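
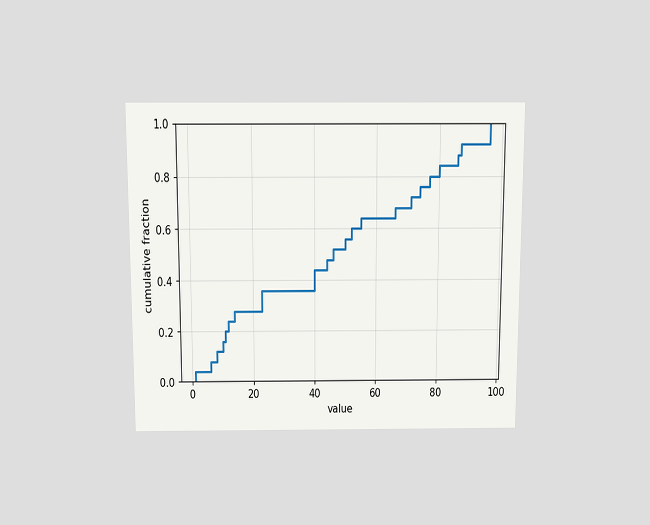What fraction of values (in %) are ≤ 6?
8%

The chart is viewed slightly from above. At x=6 the ECDF step is at 8%.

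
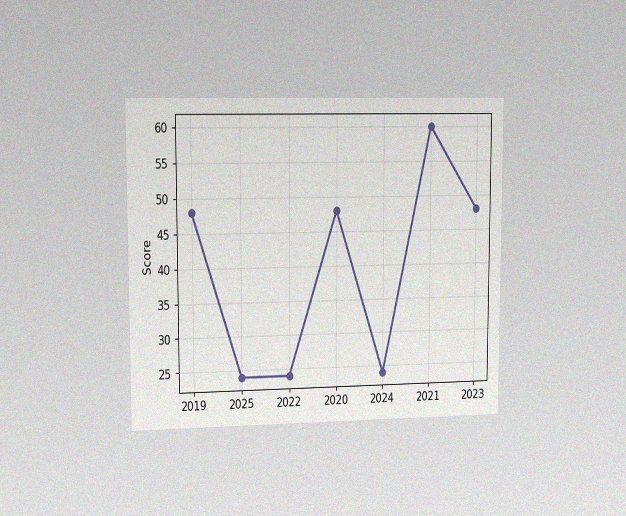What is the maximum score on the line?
The chart is viewed slightly from the left, with some photo noise. The highest point is at 2021, and reading across to the y-axis gives 60.

60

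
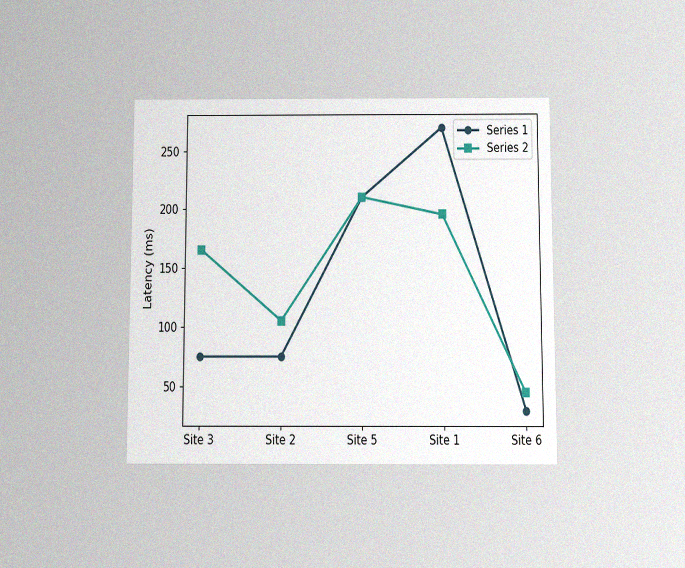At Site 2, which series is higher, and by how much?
Series 2, by 30ms

The chart is viewed slightly from below, with some photo noise. At Site 2, Series 2 sits above the other line by 30ms.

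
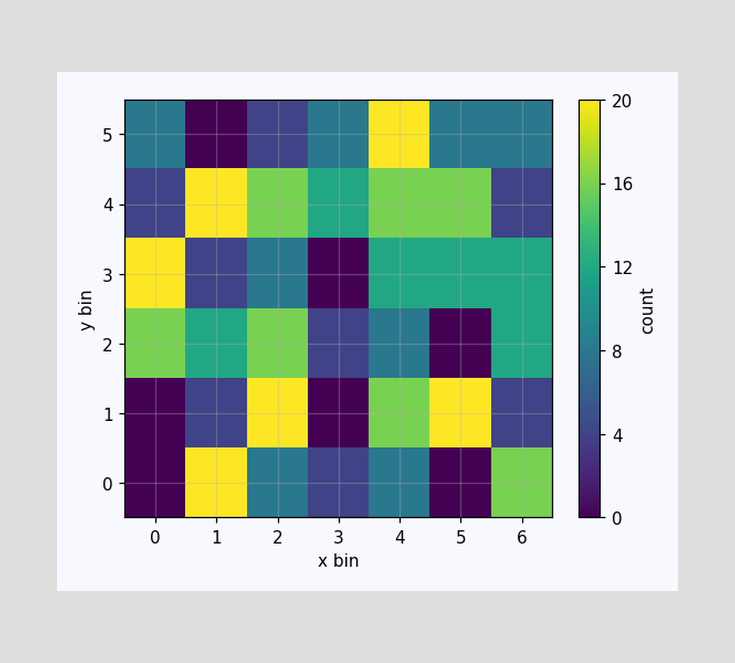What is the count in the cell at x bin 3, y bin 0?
Matching the cell (3, 0) against the colorbar gives 4.

4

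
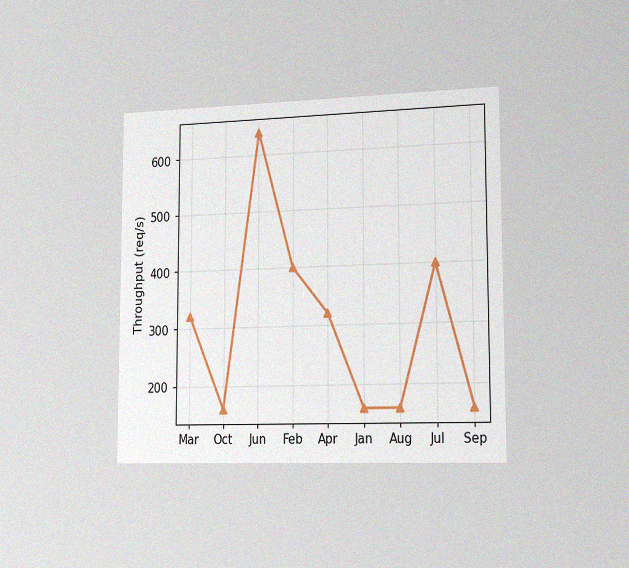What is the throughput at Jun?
640req/s

The chart is viewed slightly from the right, with some photo noise. At Jun, the line is at 640req/s.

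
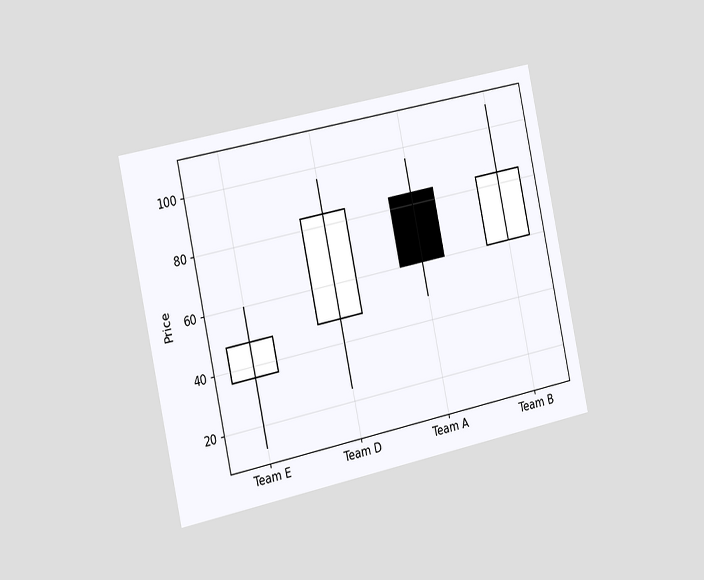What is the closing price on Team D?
The chart is tilted about 12° counter-clockwise and viewed slightly from the left. The Team D candle closes at 84.

84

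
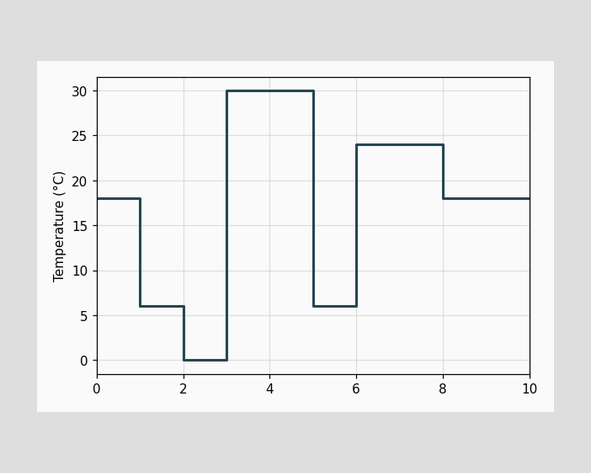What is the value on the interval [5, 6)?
On [5, 6) the step sits at 6°C.

6°C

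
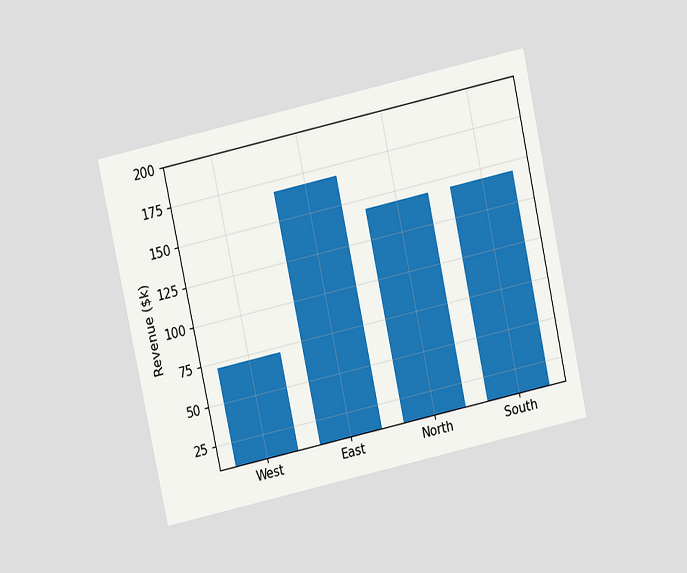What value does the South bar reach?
The chart is tilted about 12° counter-clockwise and viewed at a slight angle. Reading along the chart's y-axis, the South bar reaches $144k.

$144k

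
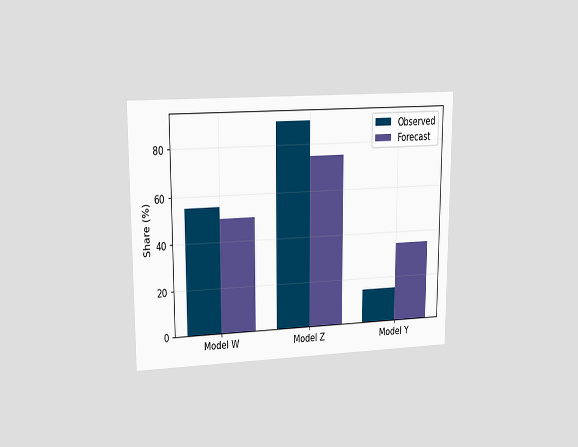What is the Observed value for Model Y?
15%

The chart is viewed at a slight angle. The Observed bar at Model Y reaches 15% on the y-axis.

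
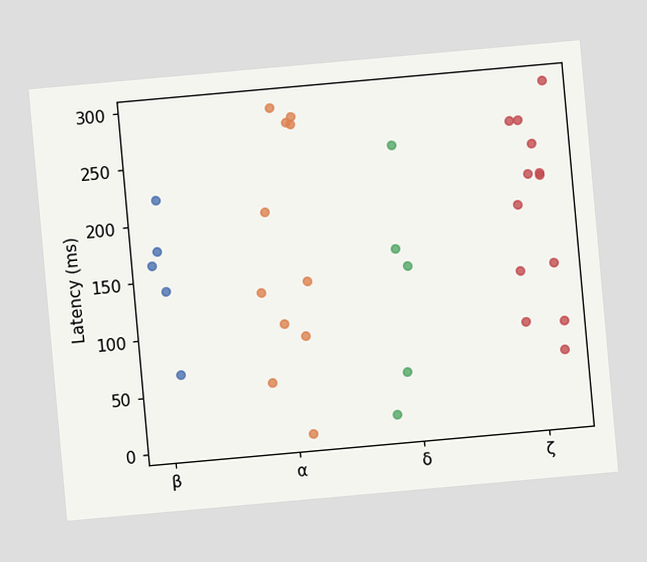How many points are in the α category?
The chart is tilted about 5° counter-clockwise. Counting the markers in the α column gives 11.

11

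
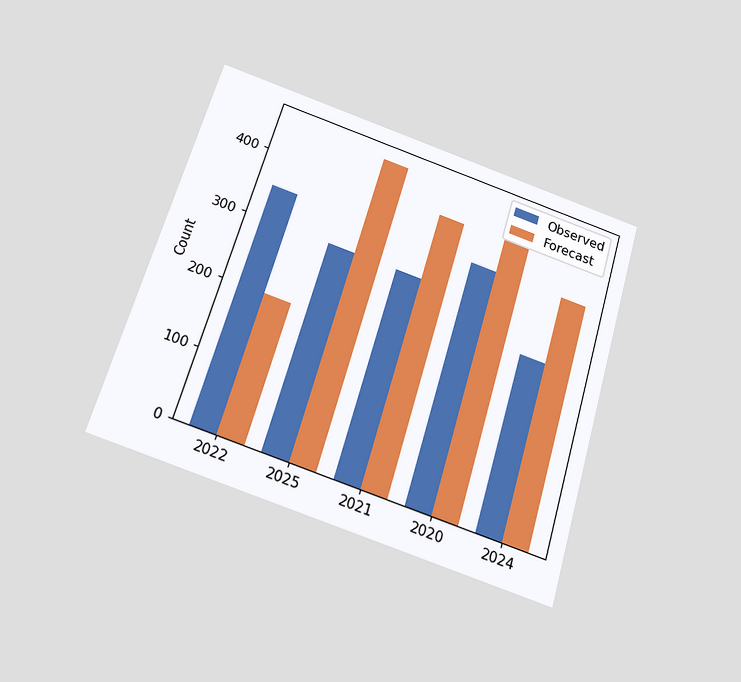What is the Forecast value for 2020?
400

The chart is tilted about 17° clockwise and viewed slightly from below. The Forecast bar at 2020 reaches 400 on the y-axis.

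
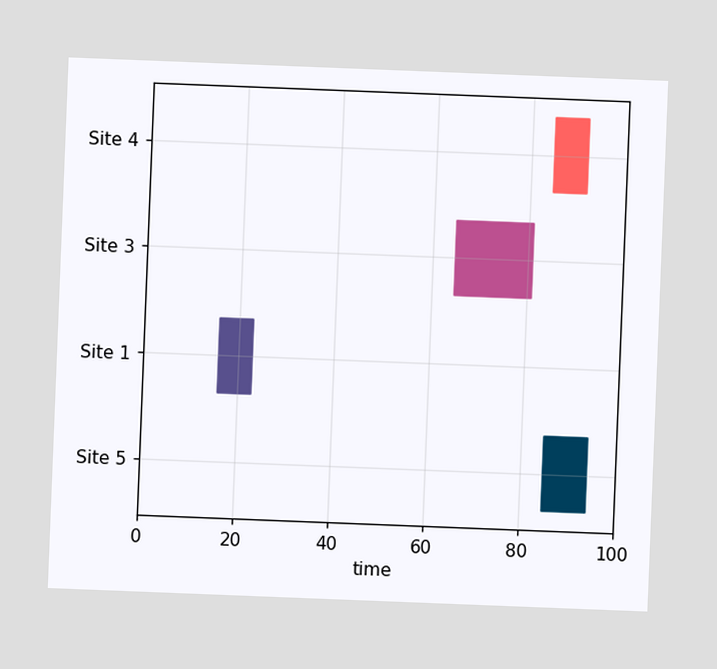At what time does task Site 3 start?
The chart is tilted about 2° clockwise. The Site 3 bar begins at t=65.

65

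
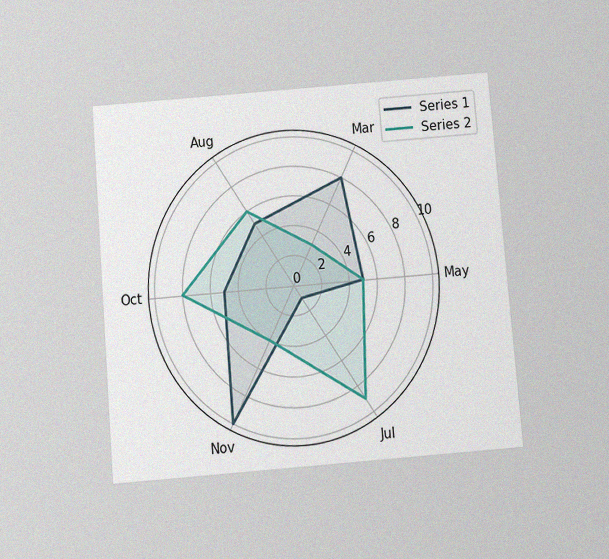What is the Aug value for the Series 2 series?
The chart is tilted about 5° counter-clockwise and viewed slightly from below, with some photo noise. On the Aug axis, Series 2 reaches 6.

6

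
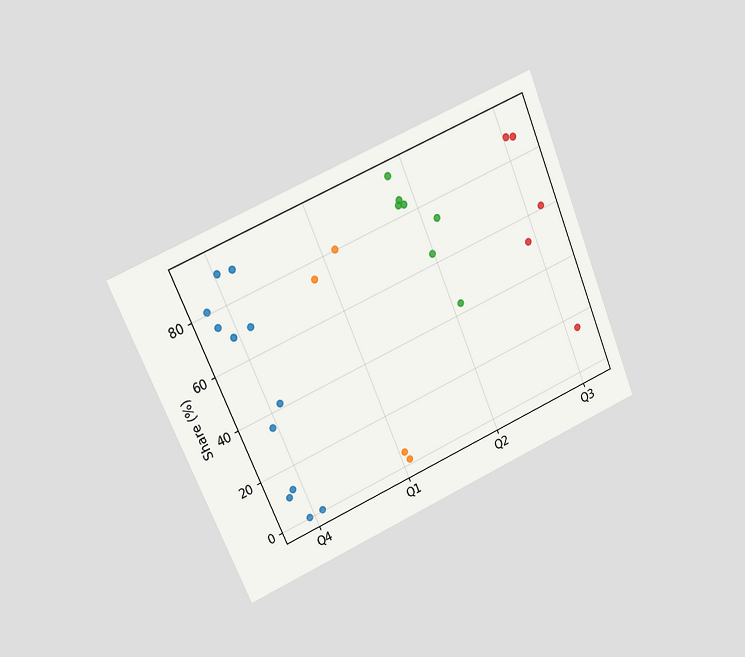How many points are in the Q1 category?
4

The chart is tilted about 23° counter-clockwise and viewed at a slight angle. Counting the markers in the Q1 column gives 4.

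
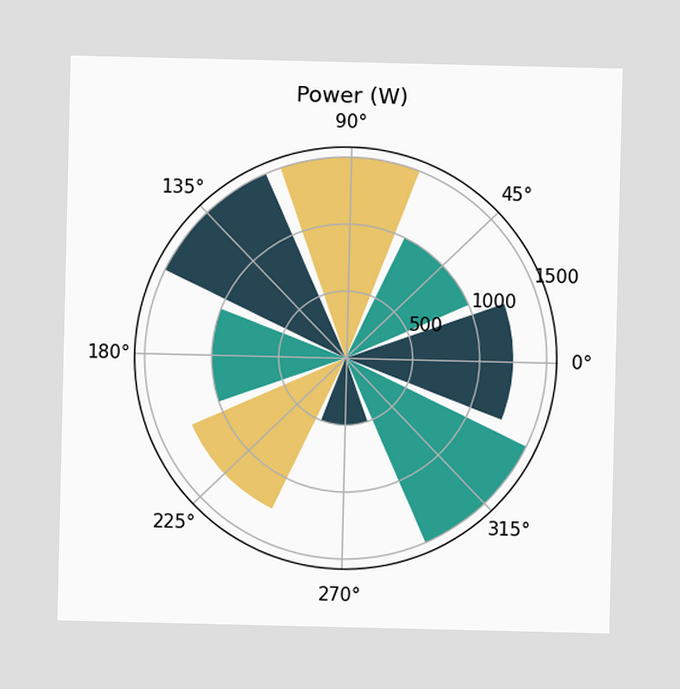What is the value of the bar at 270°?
The bar at 270° reaches 500W on the radial axis.

500W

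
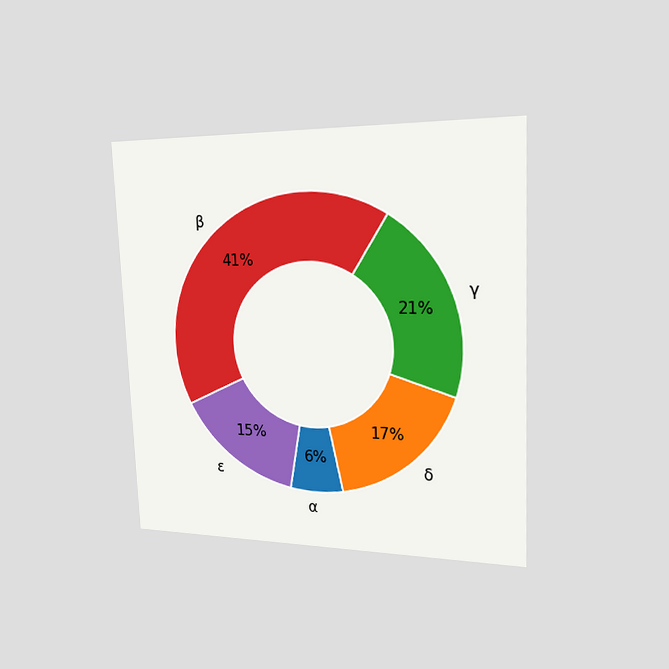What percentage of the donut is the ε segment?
15%

The chart is tilted about 2° counter-clockwise and viewed slightly from the right. The ε segment takes up 15% of the ring.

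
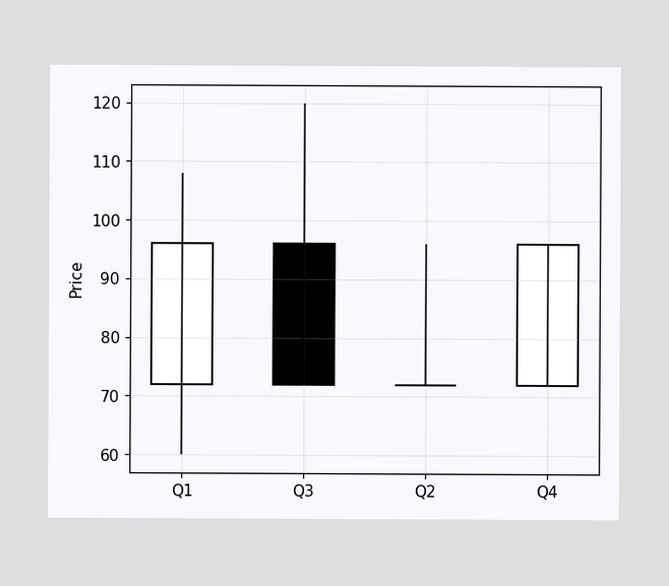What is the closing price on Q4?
The Q4 candle closes at 96.

96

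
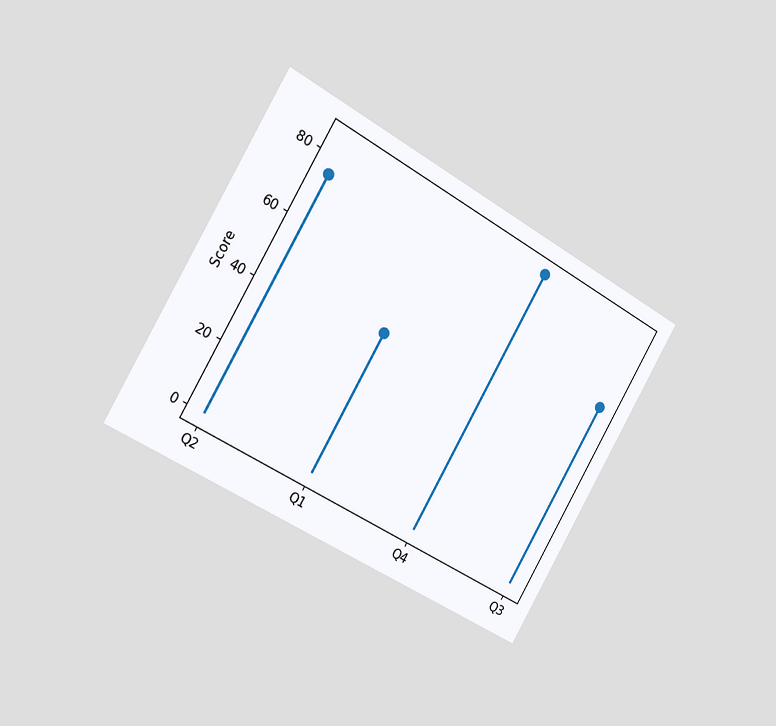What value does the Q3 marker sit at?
60

The chart is tilted about 30° clockwise and viewed slightly from the left. The Q3 marker sits at 60.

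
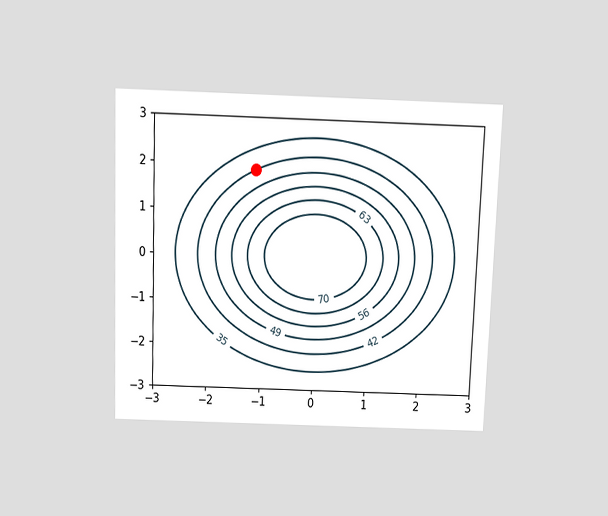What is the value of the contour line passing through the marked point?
42

The chart is tilted about 2° clockwise and viewed slightly from above. The marked point sits on the contour labelled 42.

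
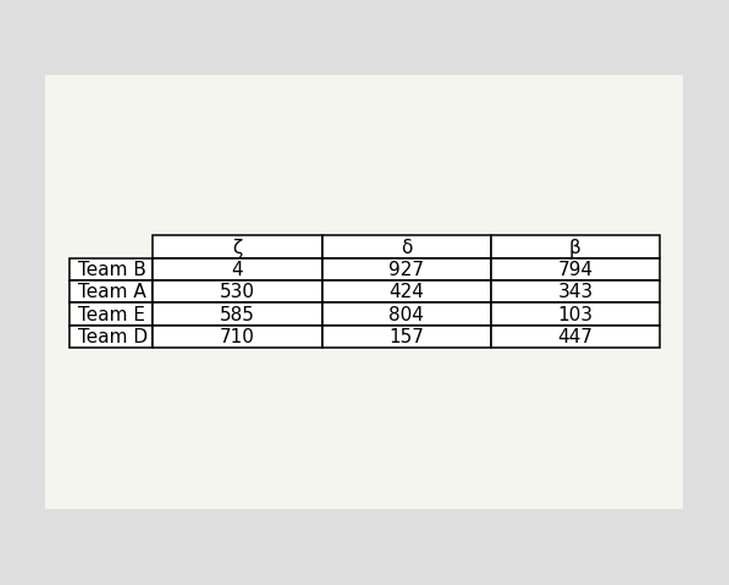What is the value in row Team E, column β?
The (Team E, β) cell reads 103.

103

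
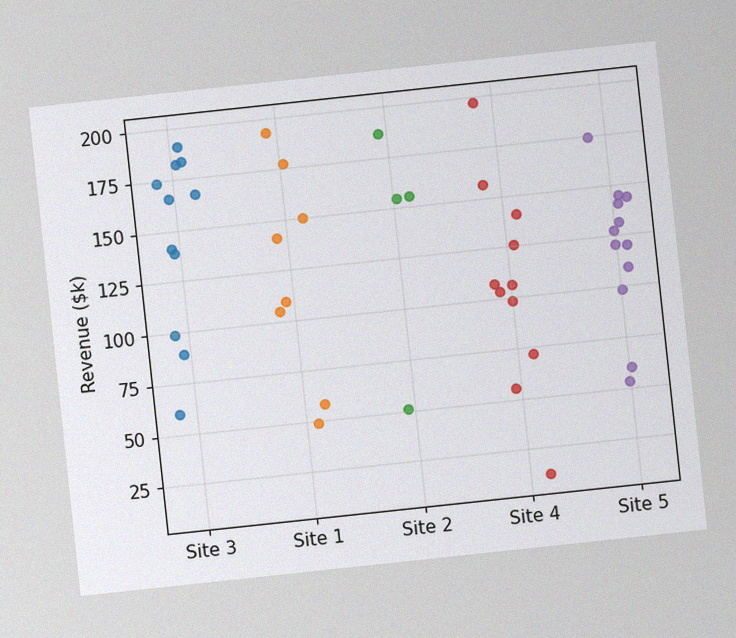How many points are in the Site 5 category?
The chart is tilted about 6° counter-clockwise, with some photo noise. Counting the markers in the Site 5 column gives 12.

12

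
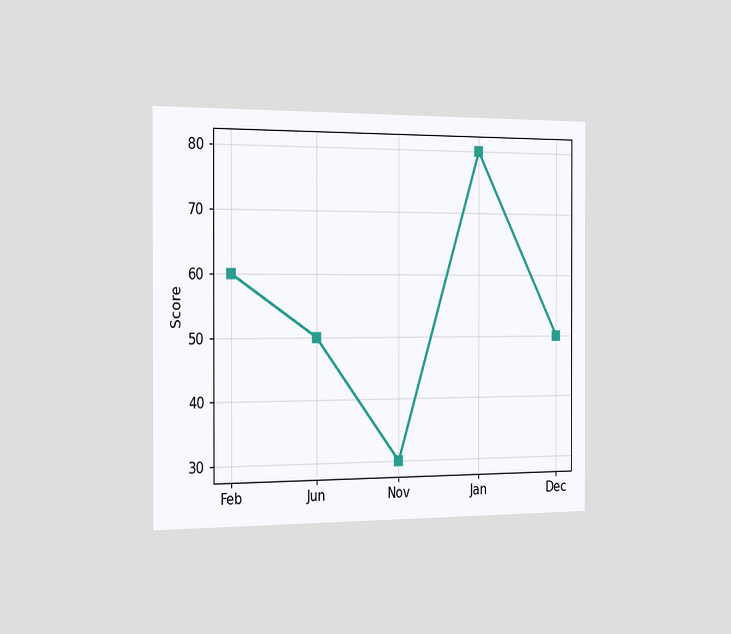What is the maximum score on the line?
80

The chart is viewed slightly from the left. The highest point is at Jan, and reading across to the y-axis gives 80.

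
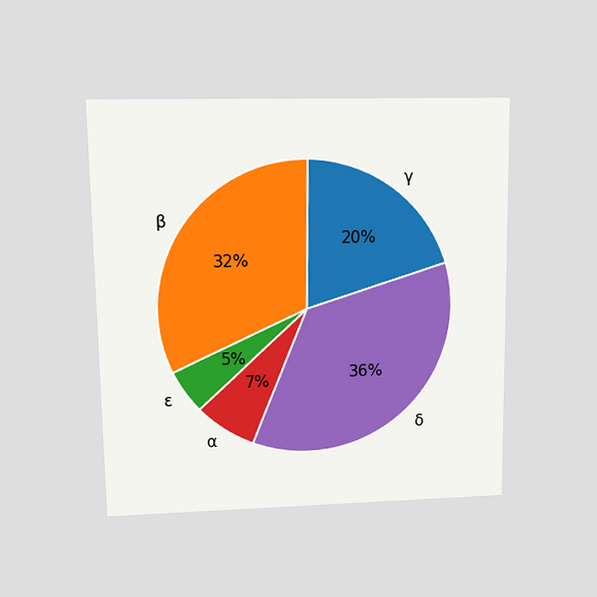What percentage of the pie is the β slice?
32%

The chart is viewed at a slight angle. The β slice takes up 32% of the pie.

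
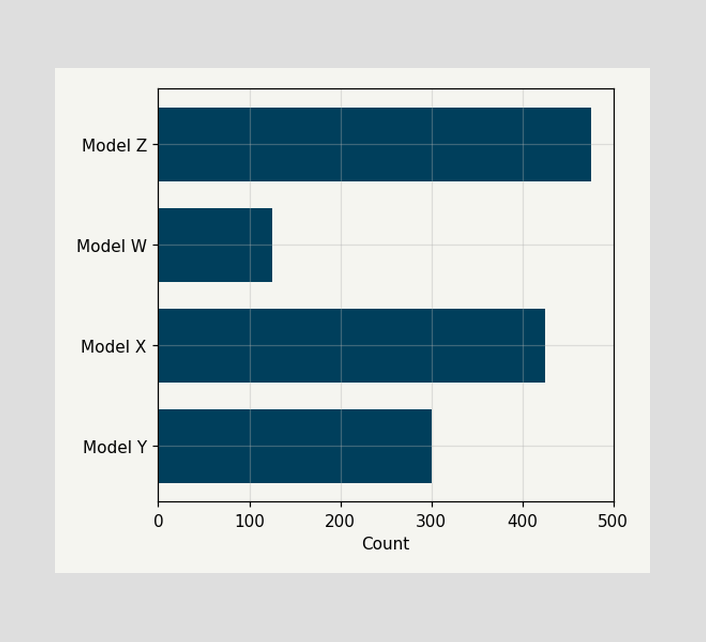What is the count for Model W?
Reading along the chart's x-axis, the Model W bar reaches 125.

125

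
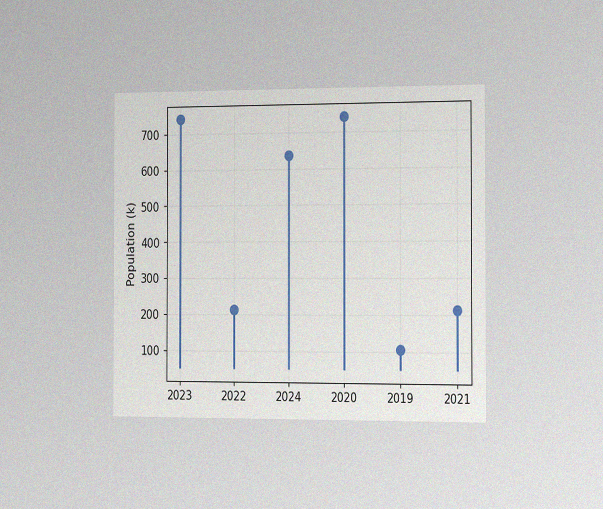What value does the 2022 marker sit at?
212k

The chart is viewed slightly from the right, with some photo noise. The 2022 marker sits at 212k.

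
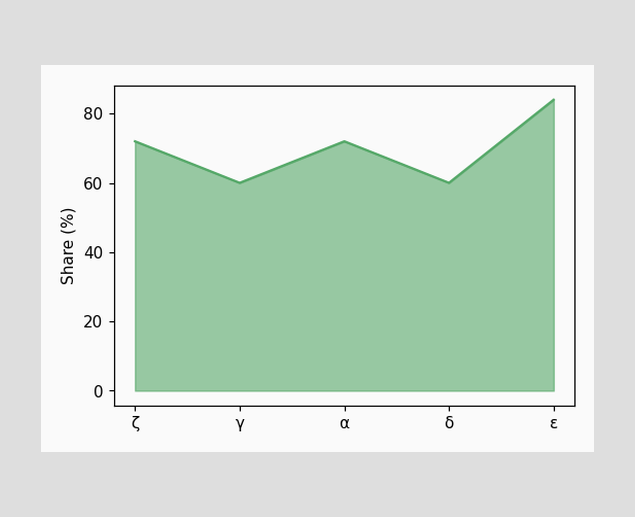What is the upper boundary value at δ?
60%

At δ the upper boundary is at 60%.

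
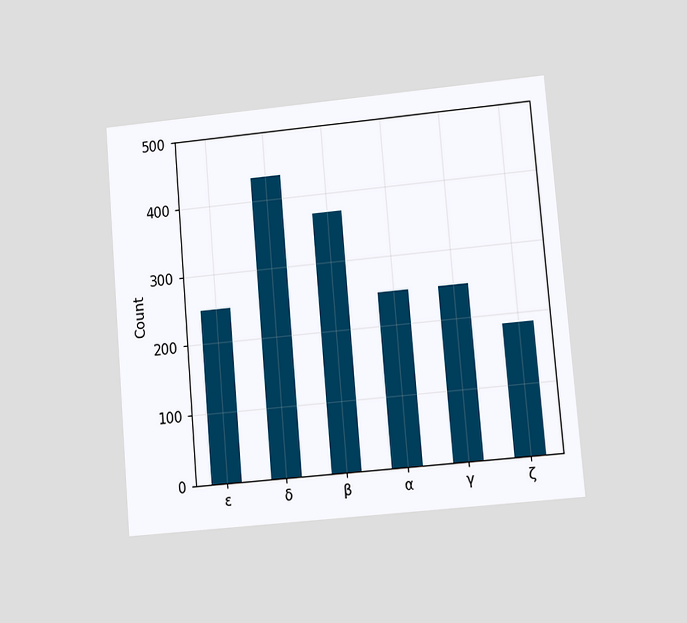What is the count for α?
248

The chart is tilted about 5° counter-clockwise and viewed at a slight angle. Reading along the chart's y-axis, the α bar reaches 248.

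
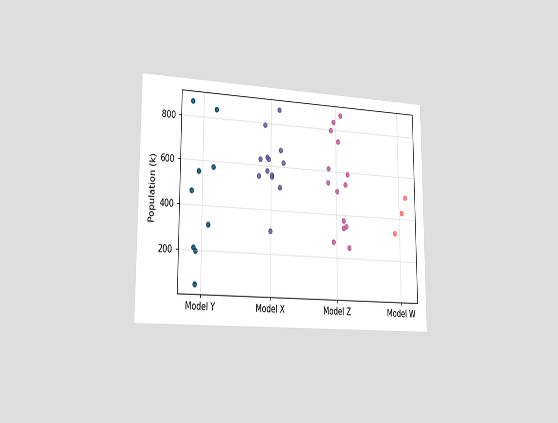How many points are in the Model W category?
The chart is viewed slightly from the left. Counting the markers in the Model W column gives 3.

3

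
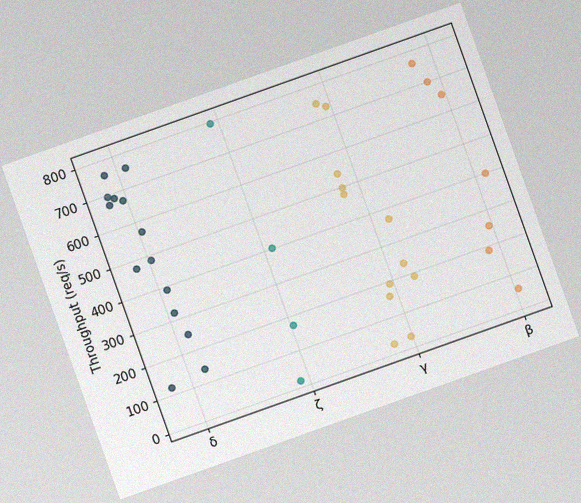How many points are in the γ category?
12

The chart is tilted about 20° counter-clockwise, with some photo noise. Counting the markers in the γ column gives 12.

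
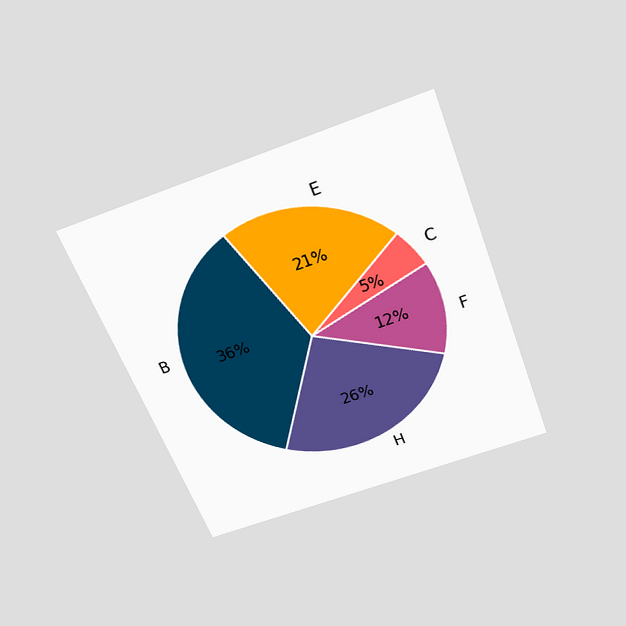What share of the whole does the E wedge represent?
21%

The chart is tilted about 21° counter-clockwise and viewed slightly from above. The E slice takes up 21% of the pie.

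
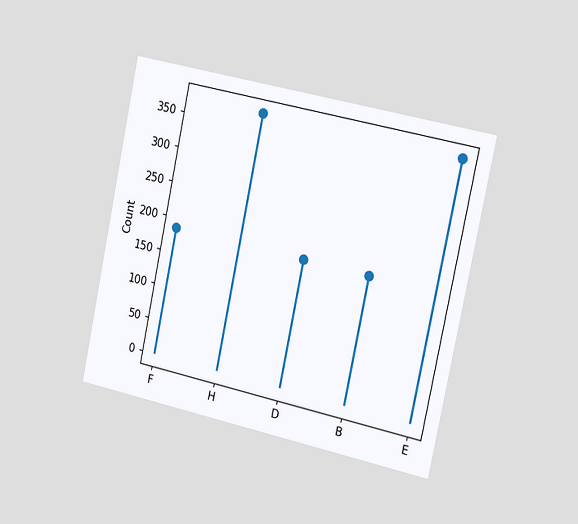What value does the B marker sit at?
186

The chart is tilted about 12° clockwise and viewed slightly from the right. The B marker sits at 186.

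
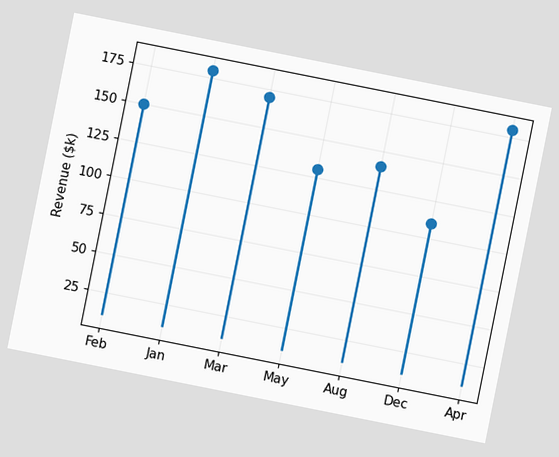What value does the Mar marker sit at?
$170k

The chart is tilted about 11° clockwise. The Mar marker sits at $170k.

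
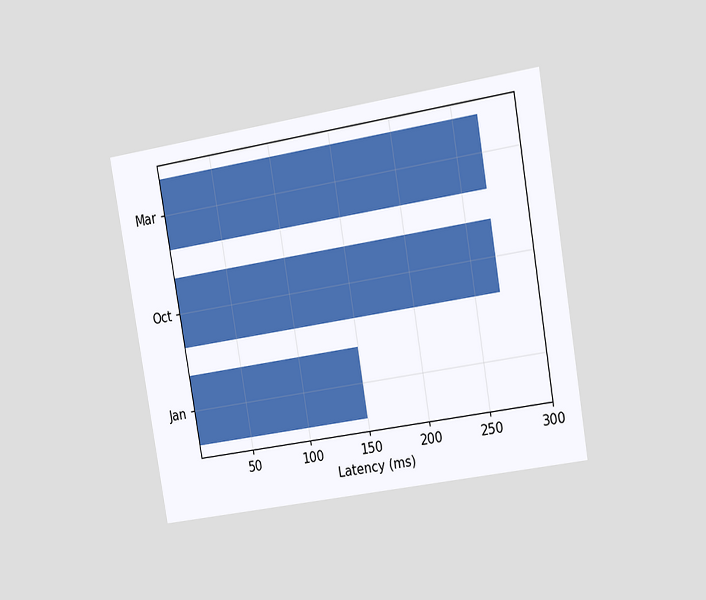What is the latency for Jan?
150ms

The chart is tilted about 10° counter-clockwise and viewed at a slight angle. Reading along the chart's x-axis, the Jan bar reaches 150ms.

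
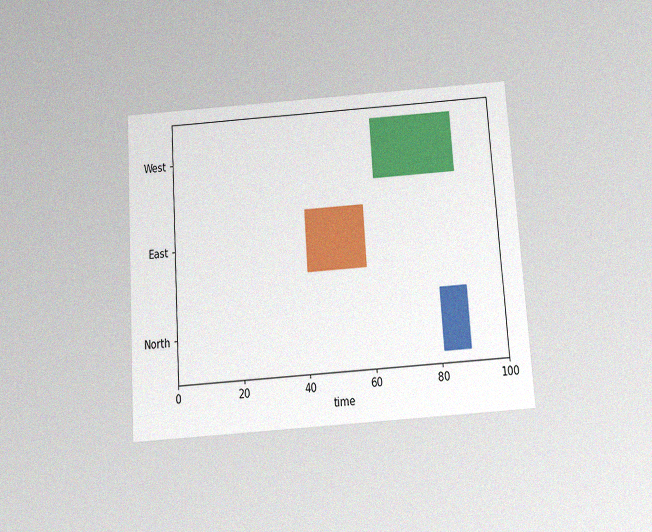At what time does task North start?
81

The chart is tilted about 4° counter-clockwise and viewed slightly from below, with some photo noise. The North bar begins at t=81.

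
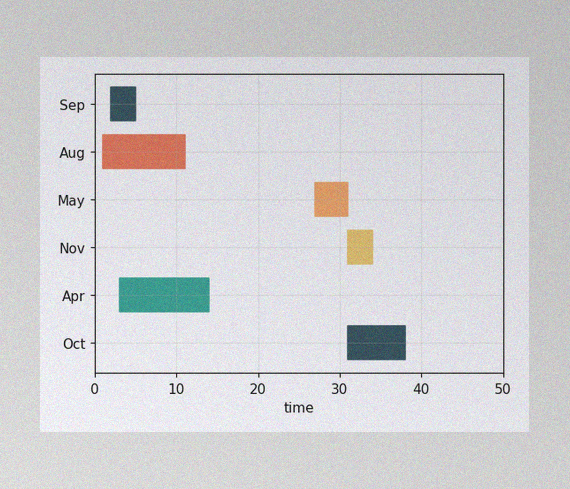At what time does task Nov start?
The image has some photo noise and uneven lighting. The Nov bar begins at t=31.

31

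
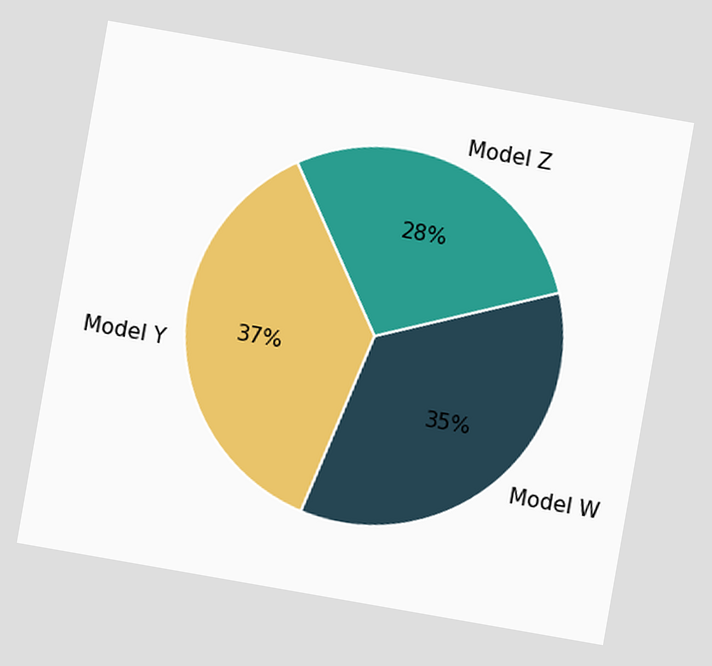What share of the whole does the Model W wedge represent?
The chart is tilted about 10° clockwise. The Model W slice takes up 35% of the pie.

35%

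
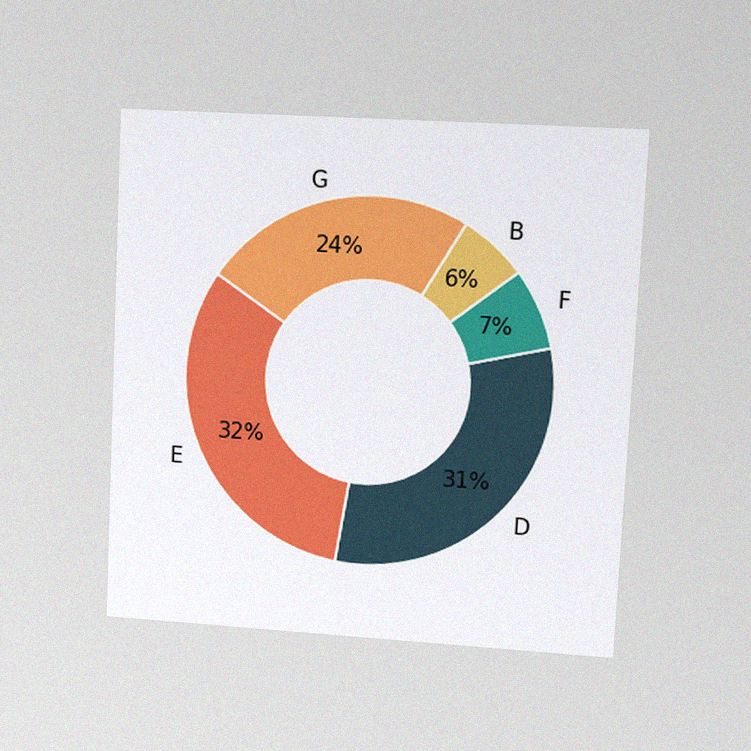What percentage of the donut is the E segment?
32%

The chart is tilted about 3° clockwise and viewed at a slight angle, with some photo noise. The E segment takes up 32% of the ring.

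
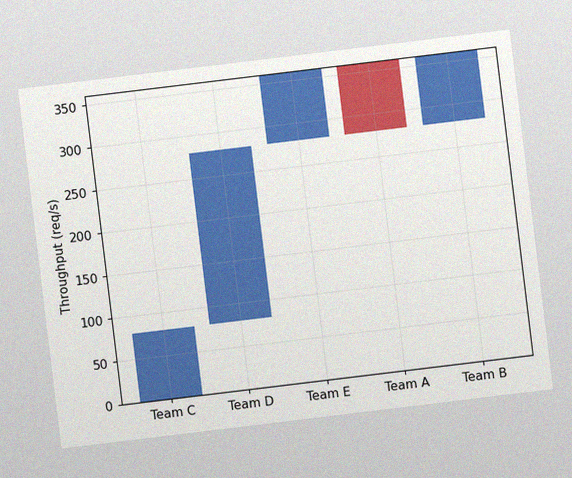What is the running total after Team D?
280req/s

The chart is tilted about 7° counter-clockwise, with some photo noise. After Team D the running total reaches 280req/s.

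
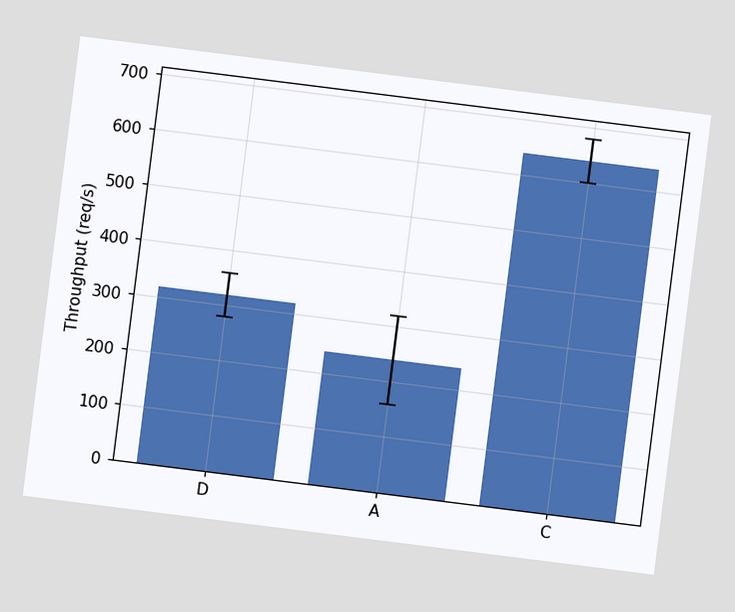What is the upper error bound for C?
The chart is tilted about 7° clockwise. The C bar's upper whisker reaches 680req/s.

680req/s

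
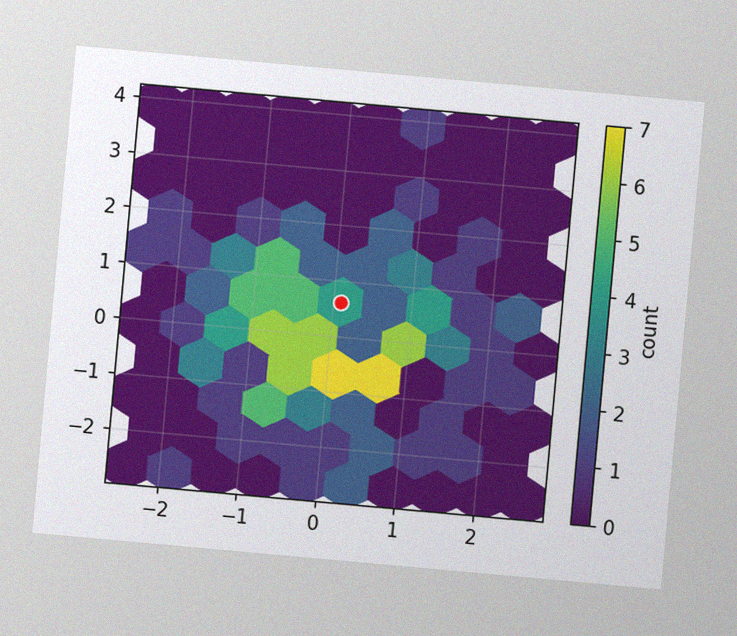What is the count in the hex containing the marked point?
The chart is tilted about 5° clockwise, with some photo noise. The marked hex reads 4 on the colorbar.

4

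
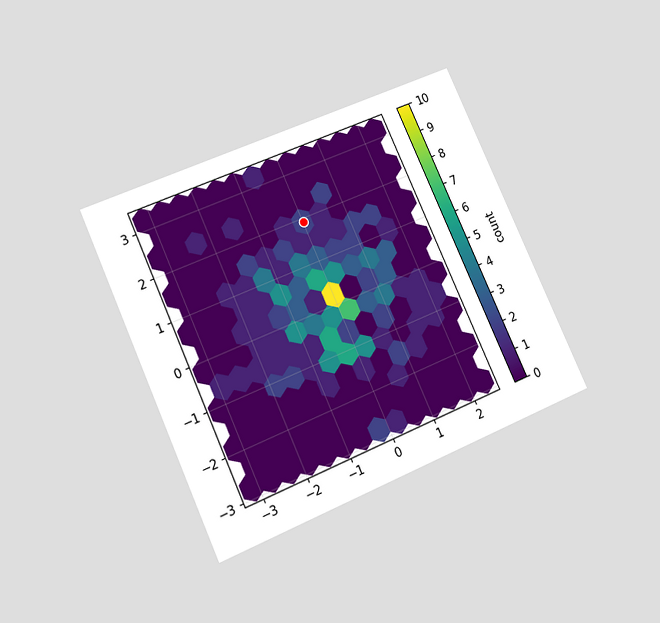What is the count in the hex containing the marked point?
The chart is tilted about 24° counter-clockwise and viewed at a slight angle. The marked hex reads 2 on the colorbar.

2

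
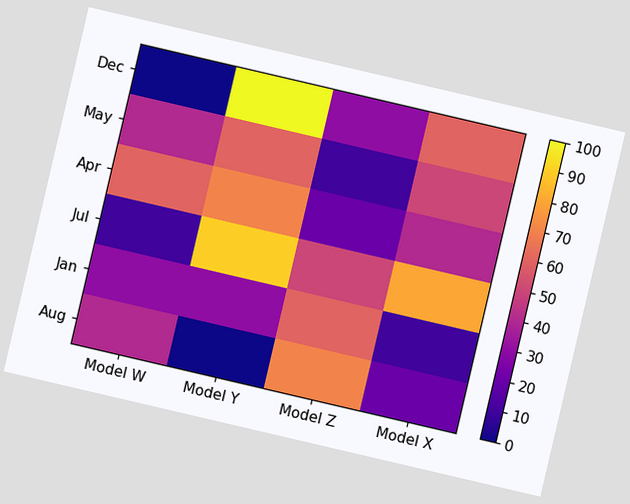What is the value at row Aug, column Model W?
40

The chart is tilted about 13° clockwise. Matching cell (Aug, Model W) against the colorbar gives 40.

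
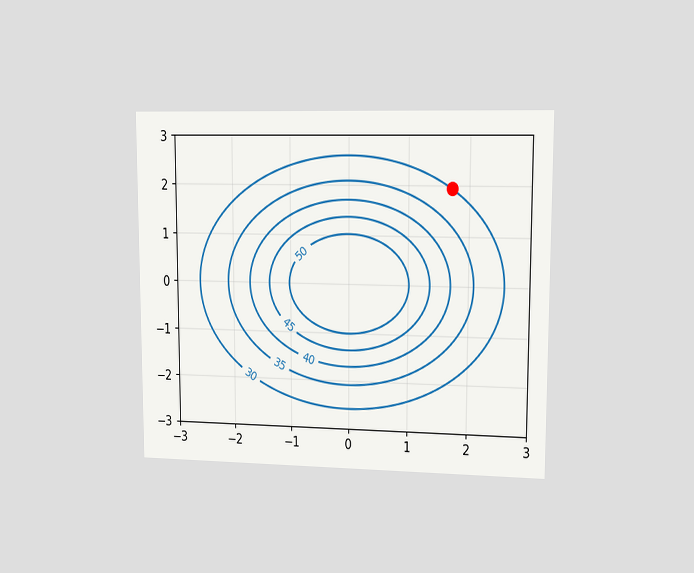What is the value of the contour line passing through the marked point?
30

The chart is viewed at a slight angle. The marked point sits on the contour labelled 30.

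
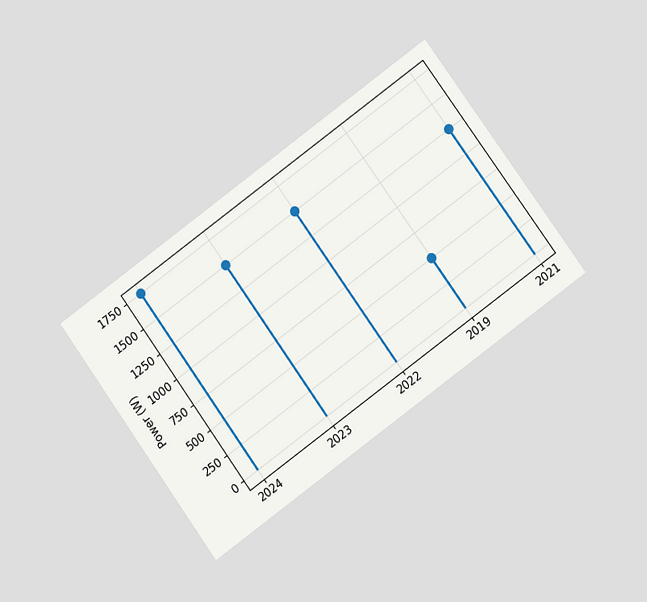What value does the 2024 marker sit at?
The chart is tilted about 36° counter-clockwise and viewed at a slight angle. The 2024 marker sits at 1750W.

1750W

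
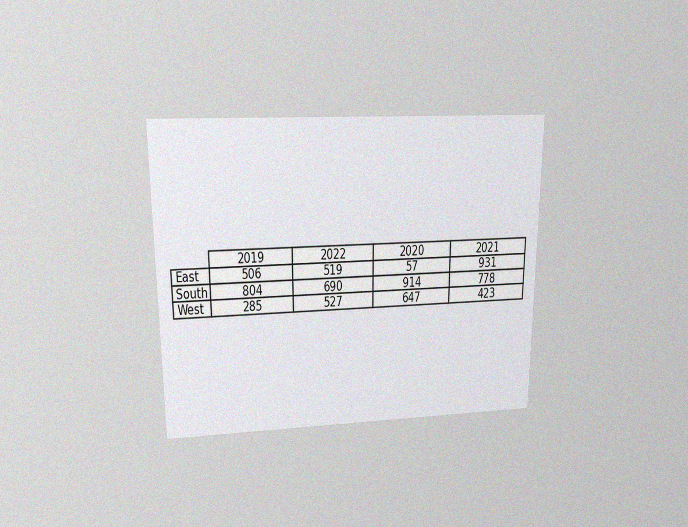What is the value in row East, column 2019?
The chart is viewed slightly from above, with some photo noise. The (East, 2019) cell reads 506.

506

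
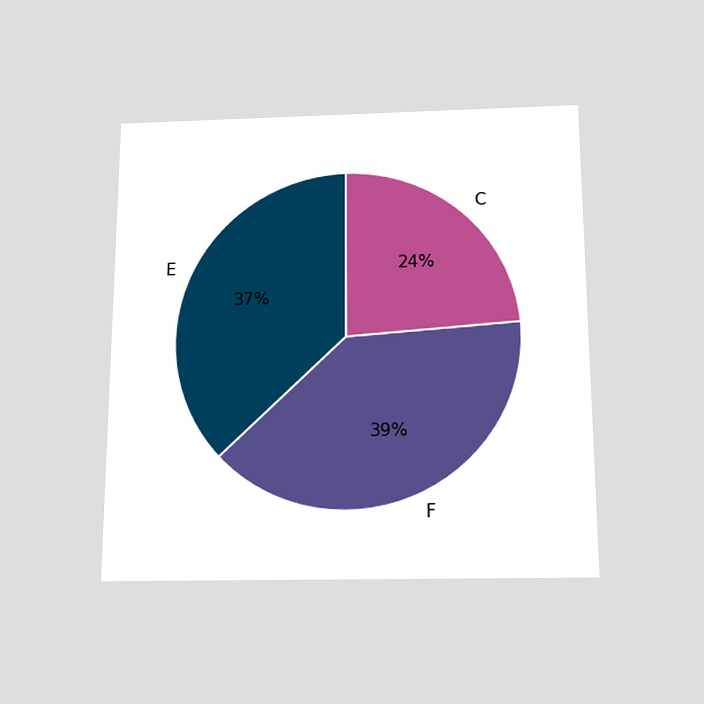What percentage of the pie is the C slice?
The chart is viewed slightly from below. The C slice takes up 24% of the pie.

24%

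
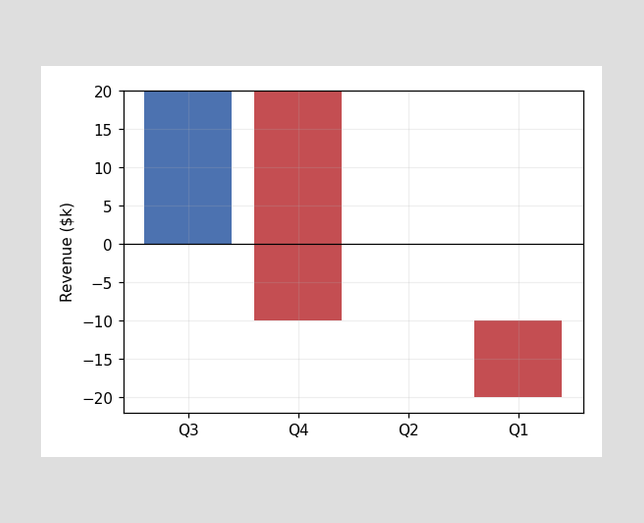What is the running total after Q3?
$20k

After Q3 the running total reaches $20k.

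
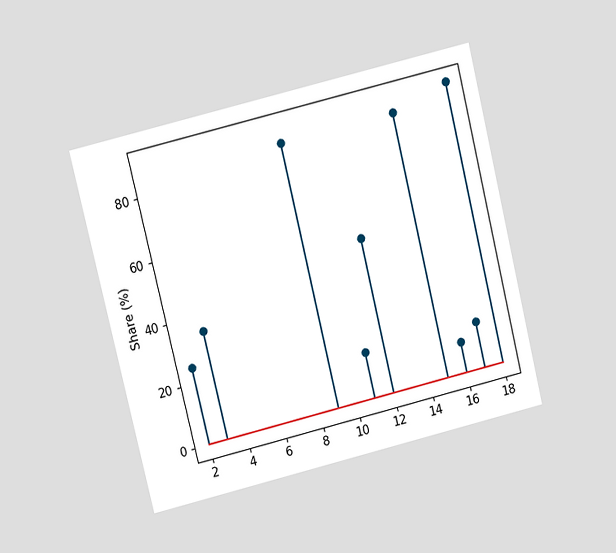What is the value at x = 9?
The chart is tilted about 14° counter-clockwise and viewed at a slight angle. The stem at x=9 reaches 85%.

85%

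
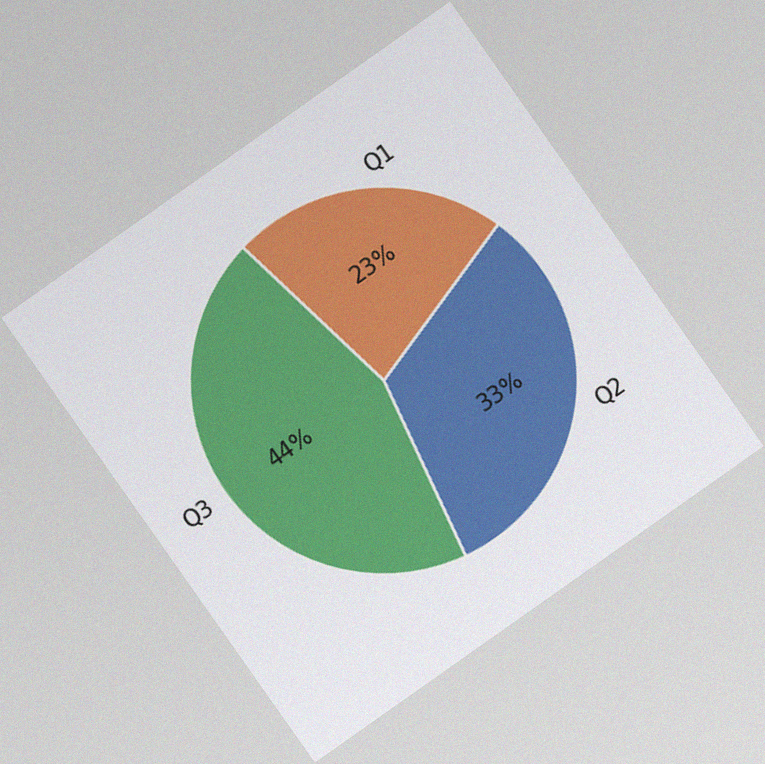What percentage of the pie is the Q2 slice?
The chart is tilted about 35° counter-clockwise, with some photo noise. The Q2 slice takes up 33% of the pie.

33%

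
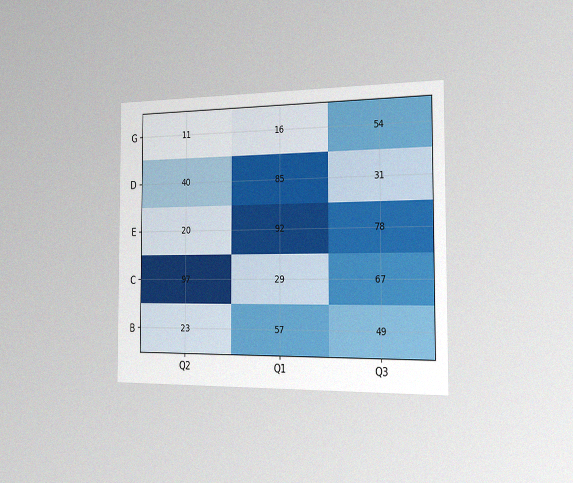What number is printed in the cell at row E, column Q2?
20

The chart is viewed slightly from the right, with some photo noise. The (E, Q2) cell reads 20.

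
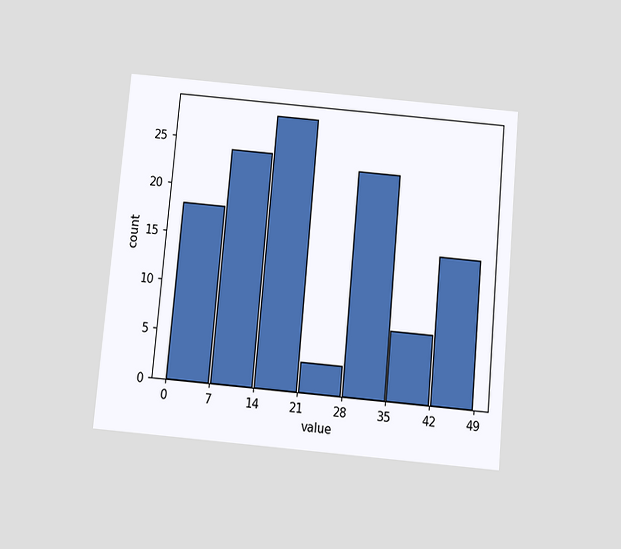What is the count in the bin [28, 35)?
The chart is tilted about 5° clockwise and viewed slightly from below. The [28, 35) bin has height 23.

23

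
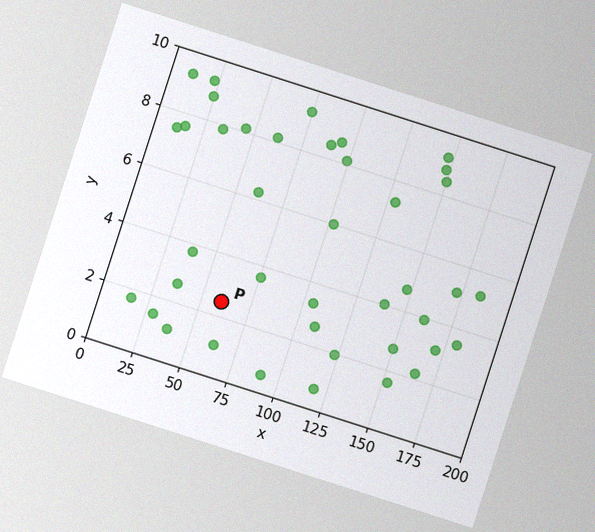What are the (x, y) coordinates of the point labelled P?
The chart is tilted about 18° clockwise, with some photo noise. Following the gridlines from P to each axis, P sits at (60, 2.5).

(60, 2.5)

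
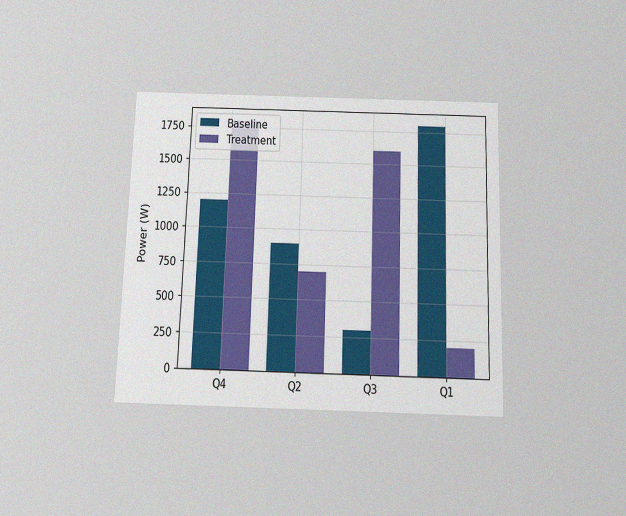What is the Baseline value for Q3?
300W

The chart is viewed slightly from below, with some photo noise. The Baseline bar at Q3 reaches 300W on the y-axis.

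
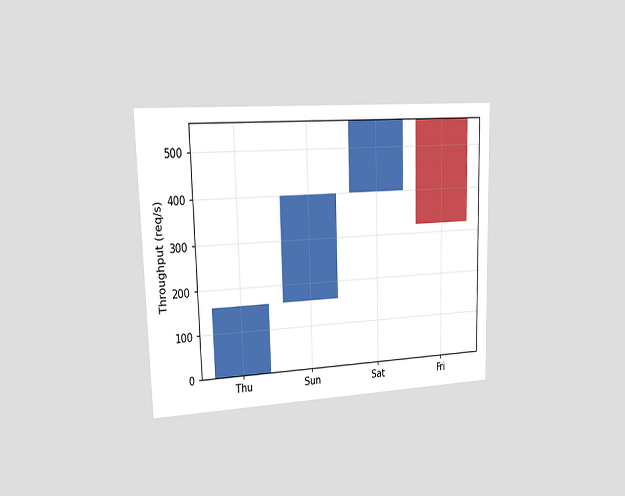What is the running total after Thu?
The chart is viewed slightly from the left. After Thu the running total reaches 160req/s.

160req/s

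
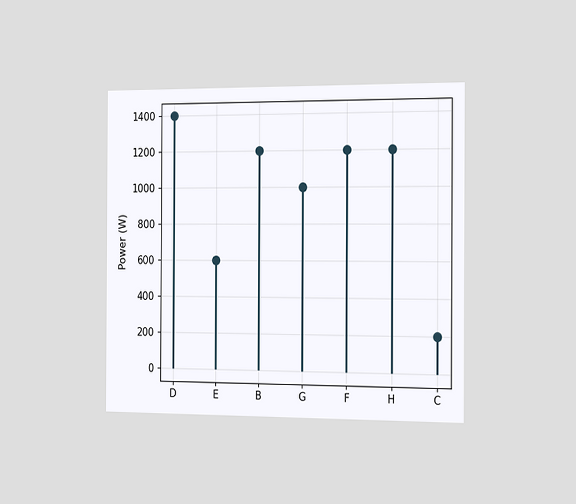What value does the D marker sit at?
1400W

The chart is viewed slightly from the right. The D marker sits at 1400W.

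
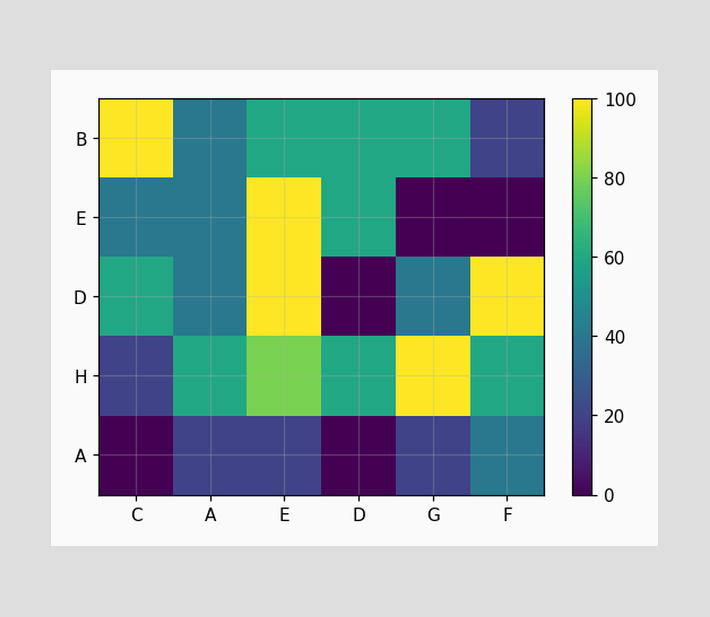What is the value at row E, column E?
Matching cell (E, E) against the colorbar gives 100.

100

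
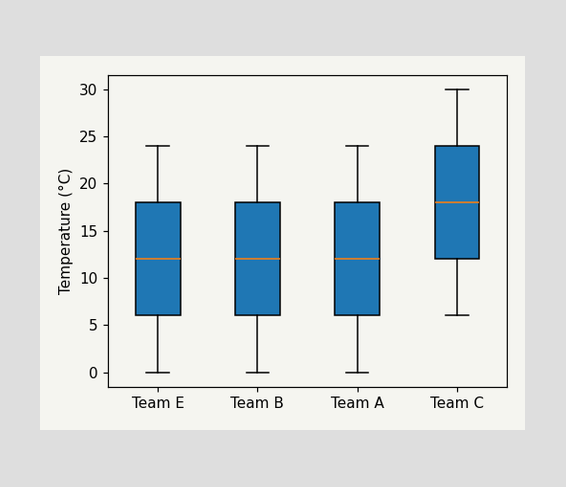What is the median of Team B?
The median line in the Team B box sits at 12°C.

12°C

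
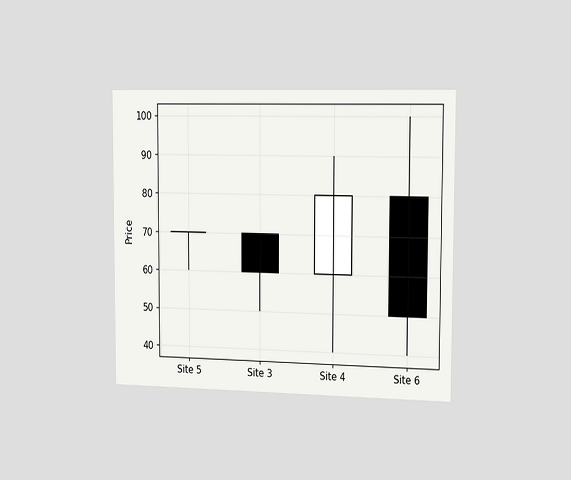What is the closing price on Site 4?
80

The chart is viewed slightly from the right. The Site 4 candle closes at 80.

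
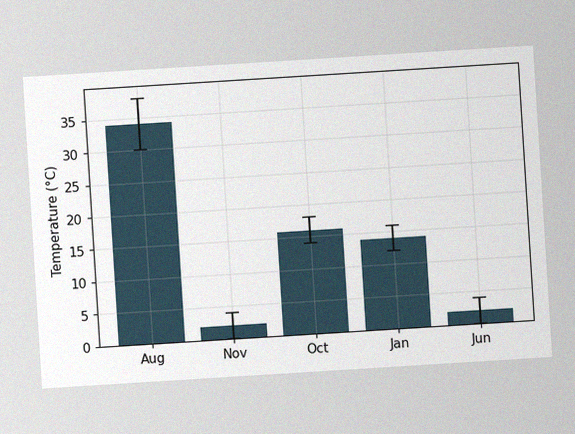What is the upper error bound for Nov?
The chart is tilted about 4° counter-clockwise, with some photo noise. The Nov bar's upper whisker reaches 4°C.

4°C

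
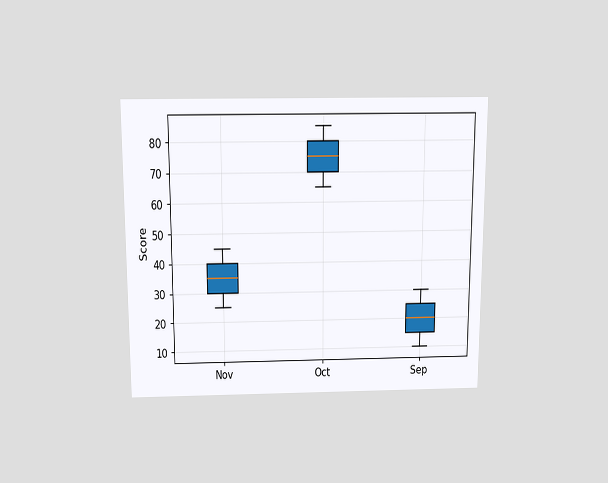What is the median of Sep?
The chart is viewed slightly from above. The median line in the Sep box sits at 20.

20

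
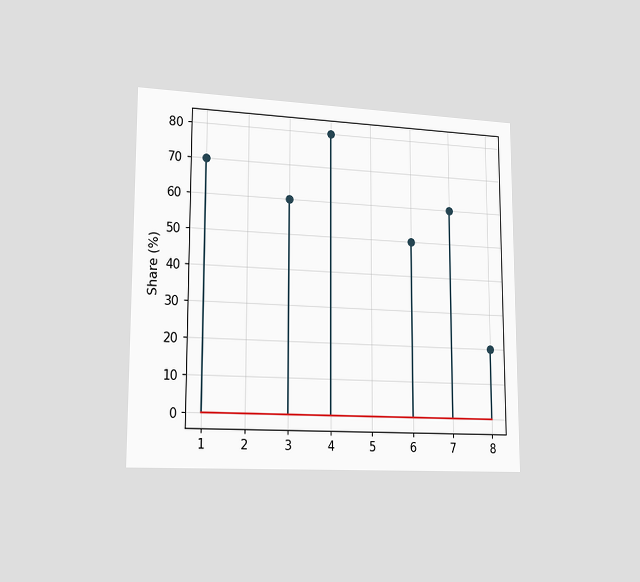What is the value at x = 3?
The chart is viewed slightly from the left. The stem at x=3 reaches 60%.

60%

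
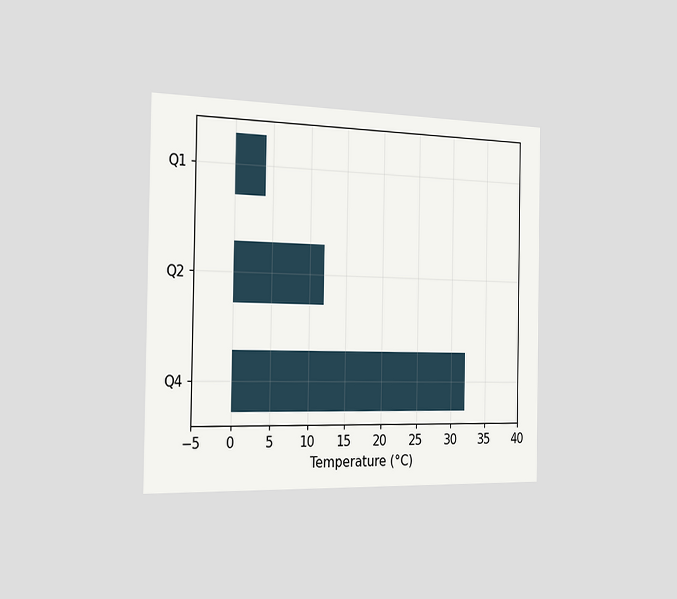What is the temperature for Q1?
4°C

The chart is viewed slightly from the left. Reading along the chart's x-axis, the Q1 bar reaches 4°C.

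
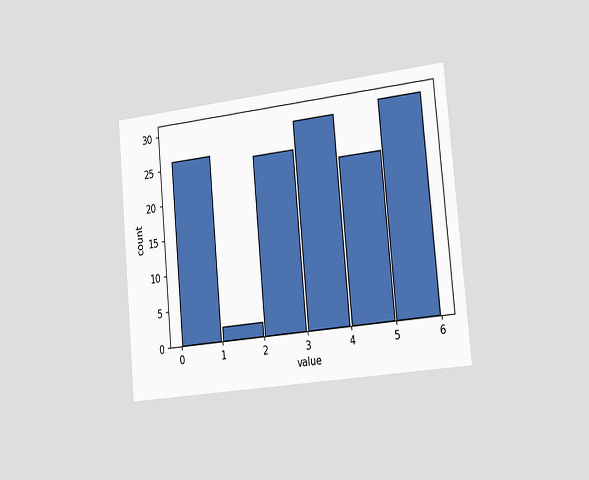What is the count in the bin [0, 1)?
26

The chart is tilted about 5° counter-clockwise and viewed slightly from the right. The [0, 1) bin has height 26.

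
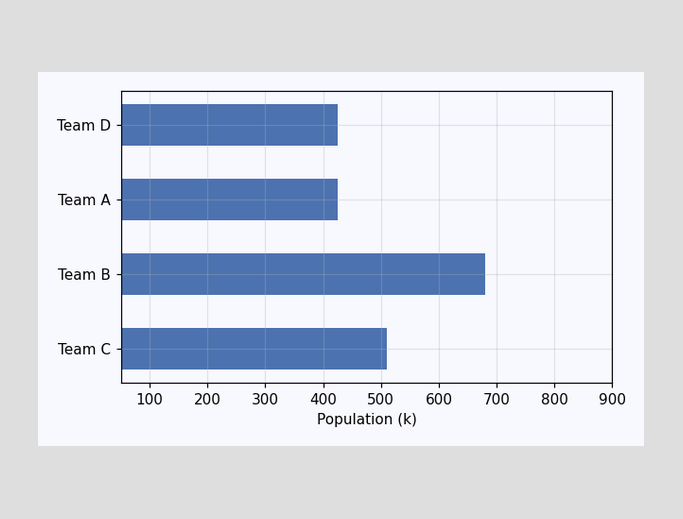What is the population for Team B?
Reading along the chart's x-axis, the Team B bar reaches 680k.

680k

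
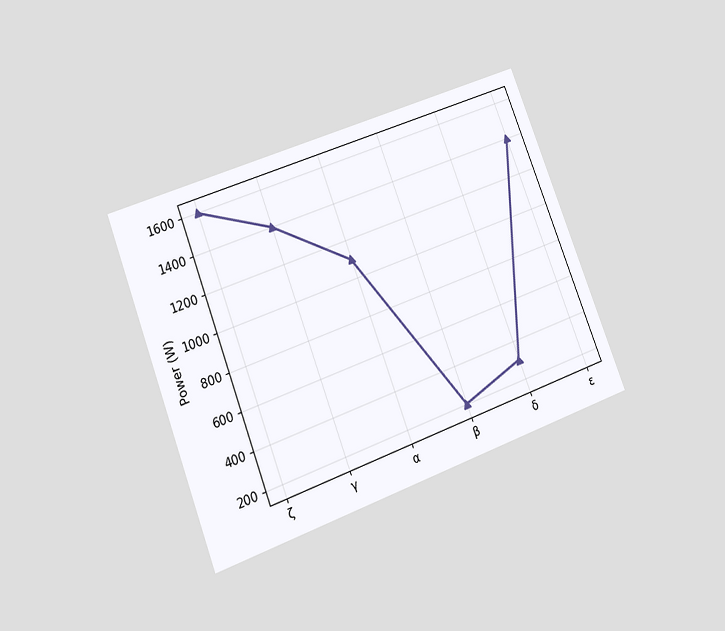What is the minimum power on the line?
200W

The chart is tilted about 21° counter-clockwise and viewed at a slight angle. The lowest point is at β, and reading across to the y-axis gives 200W.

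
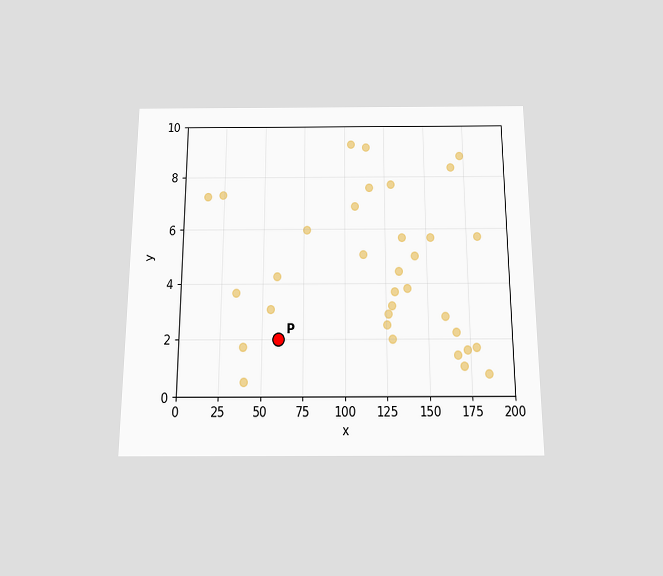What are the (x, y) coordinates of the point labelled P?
The chart is viewed slightly from below. Following the gridlines from P to each axis, P sits at (60, 2).

(60, 2)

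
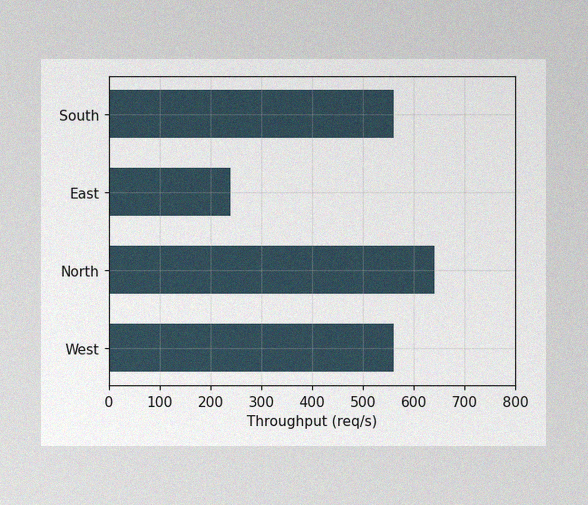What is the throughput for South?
The image has some photo noise and uneven lighting. Reading along the chart's x-axis, the South bar reaches 560req/s.

560req/s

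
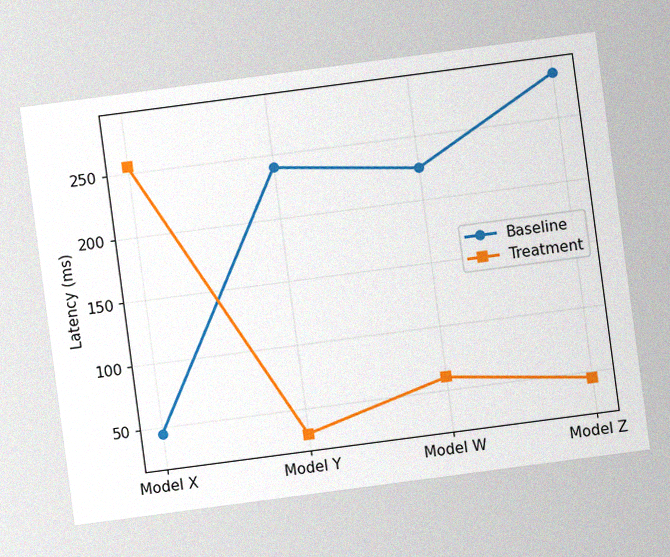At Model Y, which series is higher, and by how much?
Baseline, by 210ms

The chart is tilted about 8° counter-clockwise, with some photo noise. At Model Y, Baseline sits above the other line by 210ms.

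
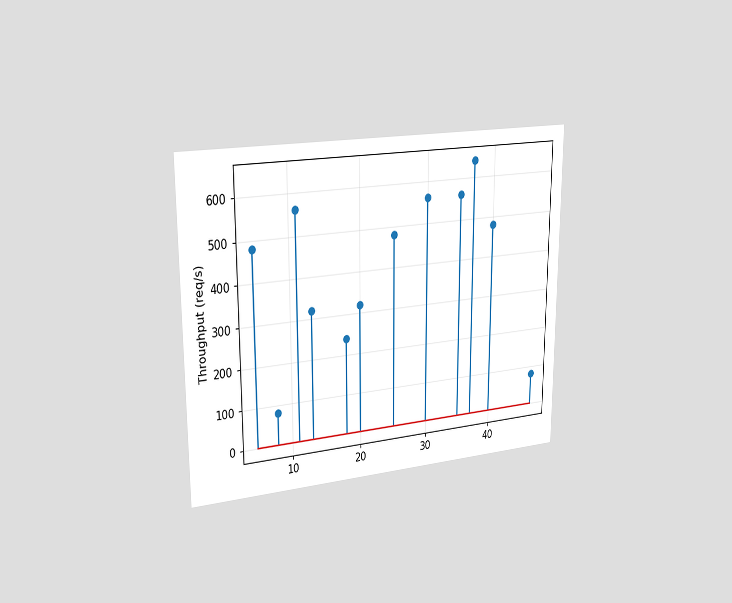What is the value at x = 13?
The chart is viewed slightly from the left. The stem at x=13 reaches 320req/s.

320req/s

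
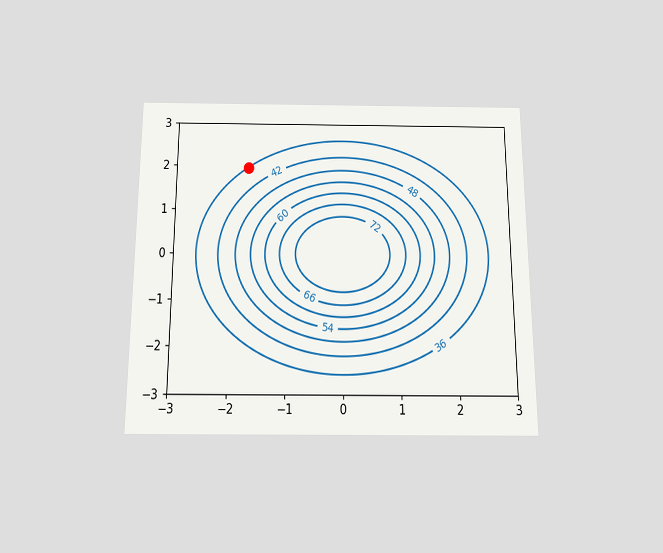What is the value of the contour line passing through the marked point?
The chart is viewed slightly from below. The marked point sits on the contour labelled 36.

36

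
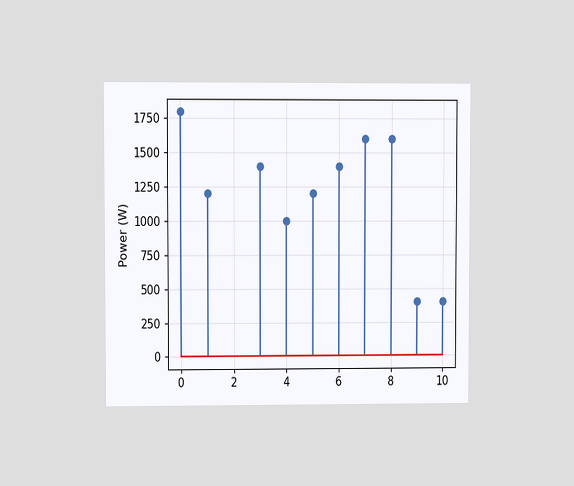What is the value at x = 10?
400W

The chart is viewed at a slight angle. The stem at x=10 reaches 400W.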